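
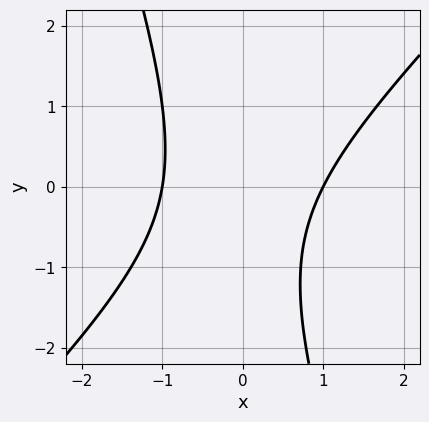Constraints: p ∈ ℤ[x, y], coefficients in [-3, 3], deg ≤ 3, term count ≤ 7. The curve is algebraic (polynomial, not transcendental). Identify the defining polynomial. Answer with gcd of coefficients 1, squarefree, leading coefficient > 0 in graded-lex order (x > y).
3*x^2 - 2*x*y - y^2 - y - 3

(a) The degree is 2 — the shape is more complex than any degree-1 curve.
(b) From the axis intercepts and sections: the curve avoids every integer y-axis point in the box; the x-axis gridline crossings are at x ∈ {-1, 1}.
(c) Putting this together gives p.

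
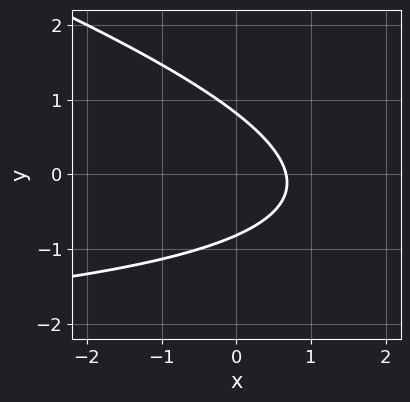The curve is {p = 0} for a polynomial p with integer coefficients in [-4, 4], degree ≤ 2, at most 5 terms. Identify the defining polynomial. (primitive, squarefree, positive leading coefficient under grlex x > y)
x*y + 3*y^2 + 3*x - 2

First, degree: a generic line meets the curve in up to 2 points, so deg p = 2.
Finally, matching integer coefficients to the picture gives p.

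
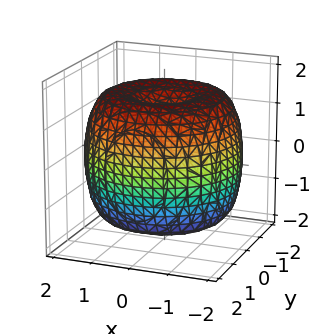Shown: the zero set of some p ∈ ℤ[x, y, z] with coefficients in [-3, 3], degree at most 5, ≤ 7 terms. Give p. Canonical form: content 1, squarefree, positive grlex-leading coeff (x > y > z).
x^4 + 2*x^2*y^2 + y^4 - 3*x^2 - 3*y^2 + 2*z^2 - 3

First, the degree is 4 — the shape is more complex than any degree-3 surface.
Next, symmetry: the surface is invariant under rotation about z: p = q(x² + y², z).
Then, from the visible intercepts: a circular section at z = -1 has radius between 1 and 2.
Finally, these observations pin down the coefficients.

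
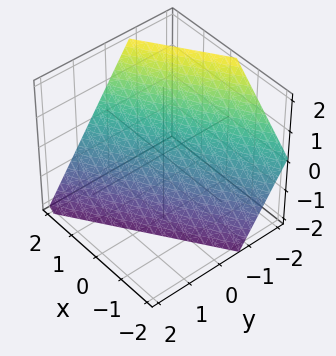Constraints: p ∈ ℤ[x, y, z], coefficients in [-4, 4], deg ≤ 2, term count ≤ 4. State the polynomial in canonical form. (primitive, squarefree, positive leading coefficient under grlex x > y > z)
2*x - 3*y - 2*z - 2

First, the degree is 1 — every cross-section is a straight line — this is a plane.
Next, from the visible intercepts: one z-axis crossing is at z = -1; it crosses the x-axis at the gridline x = 1.
Finally, matching integer coefficients to the picture gives p.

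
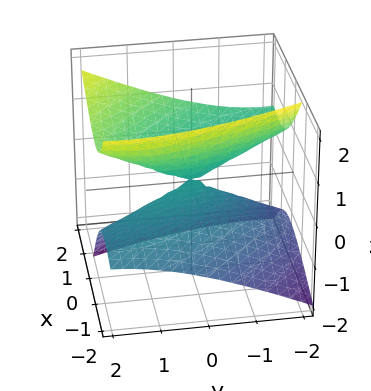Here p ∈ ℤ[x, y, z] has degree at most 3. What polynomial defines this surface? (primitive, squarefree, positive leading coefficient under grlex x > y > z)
2*x^2 + 2*x*y - 3*x*z + y^2 - 3*z^2

First, degree: no degree-1 surface has this shape, so deg p = 2.
Then, against the integer gridlines: it crosses the z-axis at the gridline z = 0; it meets the x-axis at x = 0 (among the integer gridlines).
Finally, fitting integer coefficients to these (and the overall shape) gives p.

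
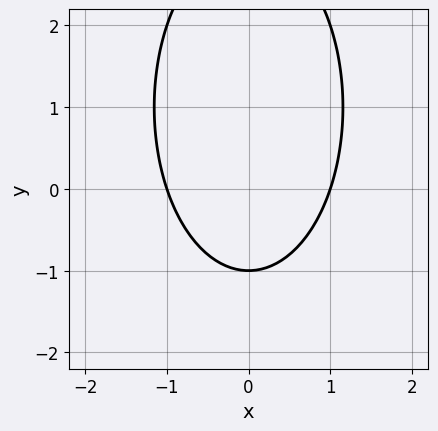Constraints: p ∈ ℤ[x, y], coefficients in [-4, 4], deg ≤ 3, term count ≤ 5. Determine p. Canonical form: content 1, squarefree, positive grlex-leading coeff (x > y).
3*x^2 + y^2 - 2*y - 3

deg p = 2. No degree-1 curve has this shape.
Symmetries: it's symmetric under x → −x, forcing even powers of x.
Reading off the gridlines: among the integer gridlines, it crosses the x-axis at x ∈ {-1, 1}; it crosses the y-axis at the gridline y = -1.
These observations pin down the coefficients.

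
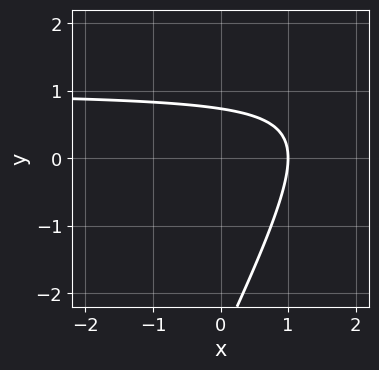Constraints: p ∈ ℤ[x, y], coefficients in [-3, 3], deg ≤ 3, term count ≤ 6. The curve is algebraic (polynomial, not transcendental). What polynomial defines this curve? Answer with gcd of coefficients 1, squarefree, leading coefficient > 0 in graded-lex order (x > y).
2*x*y - y^2 - 2*x - 2*y + 2

(a) deg p = 2. No degree-1 curve has this shape.
(b) From the axis intercepts and sections: it meets the x-axis at x = 1 (among the integer gridlines).
(c) Putting this together gives p.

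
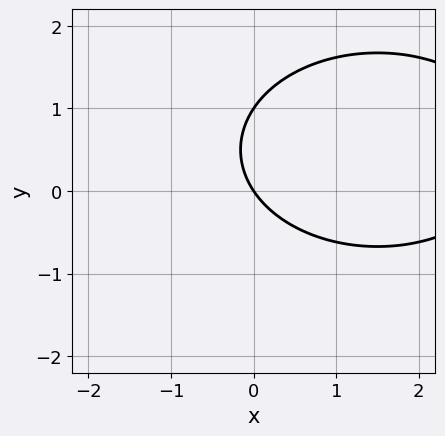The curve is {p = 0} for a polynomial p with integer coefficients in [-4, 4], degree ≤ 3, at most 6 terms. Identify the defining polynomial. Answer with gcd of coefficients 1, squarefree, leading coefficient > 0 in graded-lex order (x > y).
(a) Degree: the shape is more complex than any degree-1 curve, so deg p = 2.
(b) From the axis intercepts and sections: it crosses the x-axis at the gridline x = 0; the y-axis gridline crossings are at y ∈ {0, 1}.
(c) Solving for integer coefficients yields p as stated.

x^2 + 2*y^2 - 3*x - 2*y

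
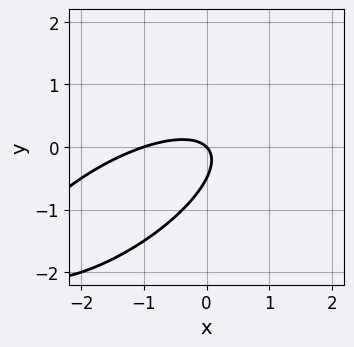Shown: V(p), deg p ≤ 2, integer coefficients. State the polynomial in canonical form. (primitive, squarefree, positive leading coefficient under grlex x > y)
deg p = 2. The shape is more complex than any degree-1 curve.
Reading off the gridlines: among the integer gridlines, it crosses the x-axis at x ∈ {-1, 0}; it crosses the y-axis at the gridline y = 0.
Solving for integer coefficients yields p as stated.

x^2 - 2*x*y + 2*y^2 + x + y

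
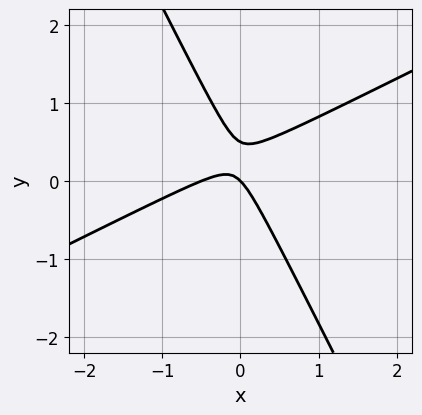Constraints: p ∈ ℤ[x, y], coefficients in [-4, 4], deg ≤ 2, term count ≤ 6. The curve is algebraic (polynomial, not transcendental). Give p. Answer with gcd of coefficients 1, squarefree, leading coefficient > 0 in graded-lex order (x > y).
1. The degree is 2 — no degree-1 curve has this shape.
2. Against the integer gridlines: it meets the x-axis at x = 0 (among the integer gridlines); it crosses the y-axis at the gridline y = 0.
3. Assembling these constraints gives the stated polynomial.

2*x^2 - 3*x*y - 2*y^2 + x + y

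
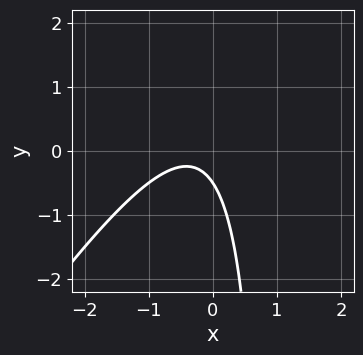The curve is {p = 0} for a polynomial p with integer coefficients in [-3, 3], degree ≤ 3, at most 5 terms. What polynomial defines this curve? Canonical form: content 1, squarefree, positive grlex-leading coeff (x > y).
1. The degree is 2 — no degree-1 curve has this shape.
2. Against the integer gridlines: the curve avoids every integer x-axis point in the box.
3. Fitting integer coefficients to these (and the overall shape) gives p.

3*x^2 - 2*x*y + 2*x + 2*y + 1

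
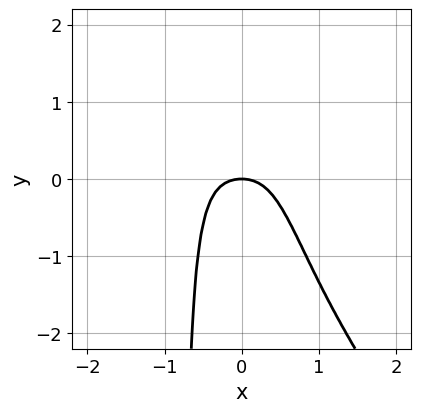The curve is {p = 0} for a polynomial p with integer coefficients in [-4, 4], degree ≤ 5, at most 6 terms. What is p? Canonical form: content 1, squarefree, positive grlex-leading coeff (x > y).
3*x^4 + 2*x^3*y + x^2 + y

(a) Degree: no degree-3 curve has this shape, so deg p = 4.
(b) Checking where it meets the axes: it crosses the y-axis at the gridline y = 0; it meets the x-axis at x = 0 (among the integer gridlines).
(c) Assembling these constraints gives the stated polynomial.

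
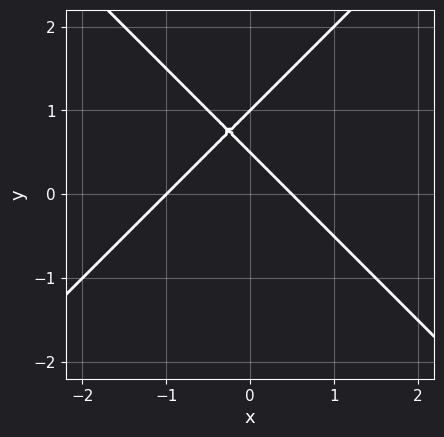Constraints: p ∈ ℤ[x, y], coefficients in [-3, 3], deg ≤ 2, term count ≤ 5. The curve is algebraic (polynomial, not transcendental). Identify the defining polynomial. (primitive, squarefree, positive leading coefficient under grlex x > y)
First, degree: no degree-1 curve has this shape, so deg p = 2.
Then, against the integer gridlines: one y-axis crossing is at y = 1; it meets the x-axis at x = -1 (among the integer gridlines).
Finally, matching integer coefficients to the picture gives p.

2*x^2 - 2*y^2 + x + 3*y - 1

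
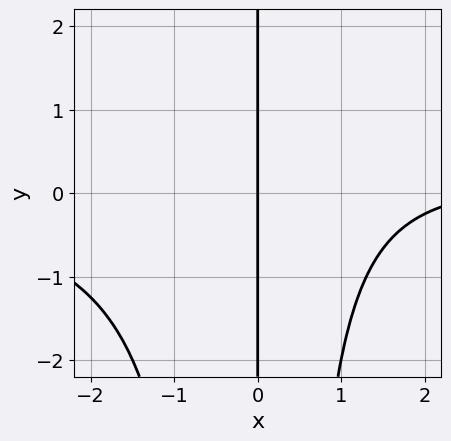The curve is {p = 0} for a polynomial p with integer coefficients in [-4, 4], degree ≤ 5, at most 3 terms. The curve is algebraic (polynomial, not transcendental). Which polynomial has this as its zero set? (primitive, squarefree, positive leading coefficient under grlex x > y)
1. deg p = 4. A generic line meets the curve in up to 4 points.
2. Checking where it meets the axes: one x-axis crossing is at x = 0; the visible y-axis segment lies entirely on the curve.
3. Together with the visible shape, these determine p as stated.

x^3*y - x^2 + 3*x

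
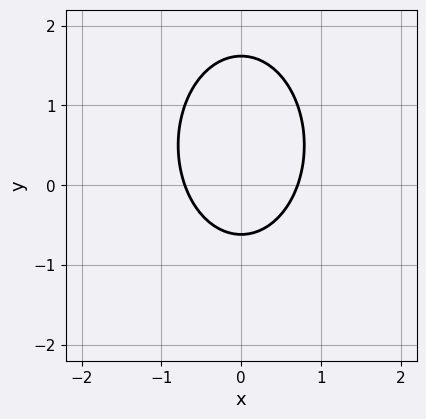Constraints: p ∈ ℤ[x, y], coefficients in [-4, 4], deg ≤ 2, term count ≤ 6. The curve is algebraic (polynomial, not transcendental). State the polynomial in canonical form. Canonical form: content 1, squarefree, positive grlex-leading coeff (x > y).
The degree is 2 — the shape is more complex than any degree-1 curve.
Symmetries: it's symmetric under x → −x, forcing even powers of x.
Solving for integer coefficients yields p as stated.

2*x^2 + y^2 - y - 1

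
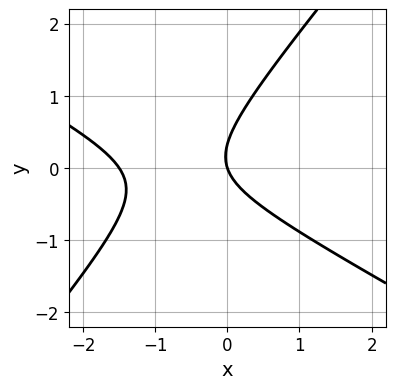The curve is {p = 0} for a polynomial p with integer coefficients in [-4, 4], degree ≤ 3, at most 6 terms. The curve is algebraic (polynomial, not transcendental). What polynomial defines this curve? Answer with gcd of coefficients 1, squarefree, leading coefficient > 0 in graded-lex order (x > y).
Degree: no degree-1 curve has this shape, so deg p = 2.
From the axis intercepts and sections: it crosses the x-axis at the gridline x = 0; it crosses the y-axis at the gridline y = 0.
Together with the visible shape, these determine p as stated.

2*x^2 + 2*x*y - 3*y^2 + 3*x + y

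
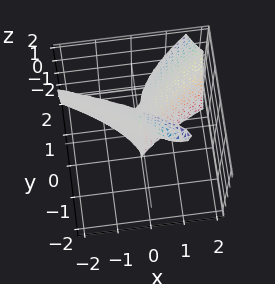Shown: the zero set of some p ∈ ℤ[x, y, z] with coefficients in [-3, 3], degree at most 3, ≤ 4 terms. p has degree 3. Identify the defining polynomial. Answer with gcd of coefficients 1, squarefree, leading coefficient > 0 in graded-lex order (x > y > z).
2*x*y*z - 3*y^3 + 3*x^2 + 2*x*y

(a) I count 2 distinct pieces. Treating them together as one polynomial.
(b) deg p = 3. The shape is more complex than any degree-2 surface.
(c) Against the integer gridlines: it crosses the y-axis at the gridline y = 0; it meets the x-axis at x = 0 (among the integer gridlines); the visible z-axis segment lies entirely on the surface.
(d) Fitting integer coefficients to these (and the overall shape) gives p.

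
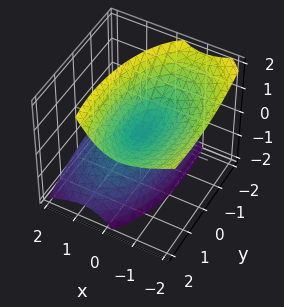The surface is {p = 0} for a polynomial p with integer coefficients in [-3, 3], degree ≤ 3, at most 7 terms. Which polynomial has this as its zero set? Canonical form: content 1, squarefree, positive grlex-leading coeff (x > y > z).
(a) The picture has 2 separate pieces. They look like related sheets of one shape, so recover p as a whole.
(b) deg p = 2. No degree-1 surface has this shape.
(c) From the axis intercepts and sections: it crosses the y-axis at the gridline y = 0; it meets the x-axis at x = 0 (among the integer gridlines).
(d) Matching integer coefficients to the picture gives p.

3*x^2 + 3*x*z + y^2 - y*z - 2*z^2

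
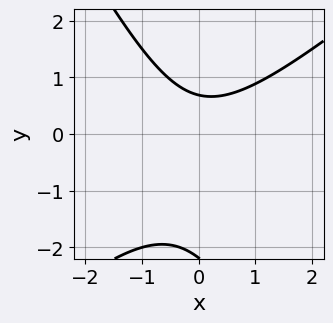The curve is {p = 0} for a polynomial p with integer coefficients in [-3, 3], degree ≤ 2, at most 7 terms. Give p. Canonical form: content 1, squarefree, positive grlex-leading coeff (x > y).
3*x^2 - 2*x*y - 2*y^2 - 3*y + 3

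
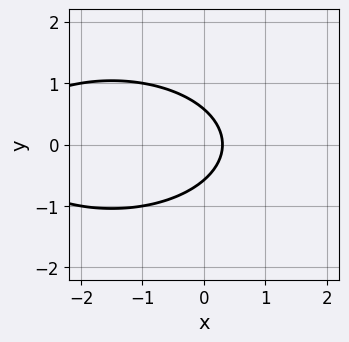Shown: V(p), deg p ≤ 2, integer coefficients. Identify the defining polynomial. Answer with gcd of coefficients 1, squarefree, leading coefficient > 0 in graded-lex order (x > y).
x^2 + 3*y^2 + 3*x - 1

(a) Degree: the shape is more complex than any degree-1 curve, so deg p = 2.
(b) Symmetries: the y ↦ −y reflection is a symmetry, so y appears only in even powers.
(c) Putting this together gives p.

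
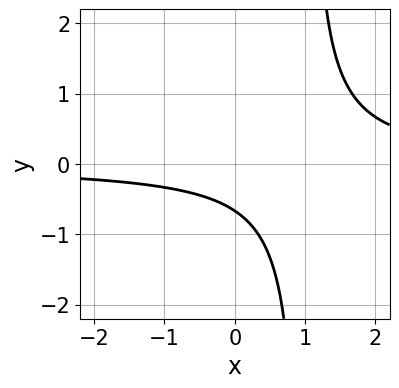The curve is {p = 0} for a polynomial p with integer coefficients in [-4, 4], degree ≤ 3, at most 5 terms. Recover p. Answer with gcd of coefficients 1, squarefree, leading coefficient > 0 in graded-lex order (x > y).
First, deg p = 2. A generic line meets the curve in up to 2 points.
Then, against the integer gridlines: it misses every integer gridline on the x-axis.
Finally, matching integer coefficients to the picture gives p.

3*x*y - 3*y - 2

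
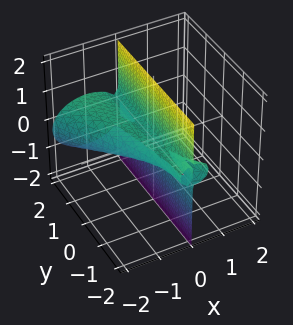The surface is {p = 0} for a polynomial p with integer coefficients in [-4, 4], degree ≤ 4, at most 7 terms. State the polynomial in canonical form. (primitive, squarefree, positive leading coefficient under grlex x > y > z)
There are 2 components. Treating them together as one polynomial.
deg p = 3. The shape is more complex than any degree-2 surface.
From the visible intercepts: it crosses the x-axis at the gridline x = -1; every point of the z-axis in the box is on the surface.
Putting this together gives p. Check: (0, -2, 0) on the y-axis lies on the surface, and p(0, -2, 0) = 0. ✓

2*x^3 + x^2*y + x*y*z + 3*x*z^2 + 2*x^2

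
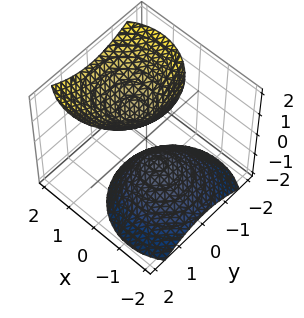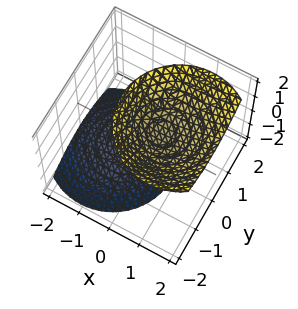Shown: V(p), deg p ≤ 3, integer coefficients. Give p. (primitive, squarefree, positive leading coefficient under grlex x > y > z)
3*x^2 - 3*x*z + 3*y^2 - 2*z^2 + 2

1. The picture has 2 separate pieces.
2. The degree is 2 — the shape is more complex than any degree-1 surface.
3. From the visible intercepts: no y-intercept at any integer in the box; no x-intercept at any integer in the box; the z-axis gridline crossings are at z ∈ {-1, 1}.
4. Fitting integer coefficients to these (and the overall shape) gives p.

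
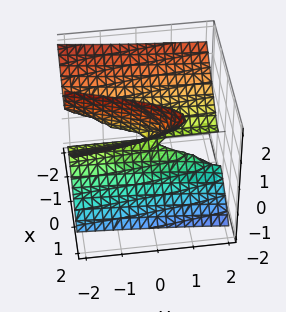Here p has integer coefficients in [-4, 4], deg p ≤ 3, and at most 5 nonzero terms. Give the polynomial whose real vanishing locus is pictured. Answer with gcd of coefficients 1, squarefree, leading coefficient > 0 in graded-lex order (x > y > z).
Degree: a generic line meets the surface in up to 3 points, so deg p = 3.
Checking where it meets the axes: the visible y-axis segment lies entirely on the surface; one x-axis crossing is at x = 0.
Matching integer coefficients to the picture gives p.

2*x^3 - 3*x*z^2 + y*z^2 + z^3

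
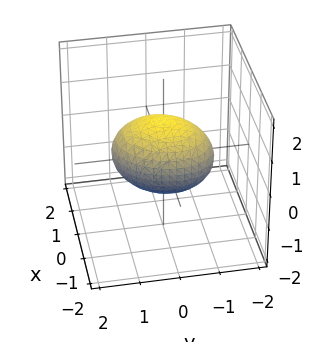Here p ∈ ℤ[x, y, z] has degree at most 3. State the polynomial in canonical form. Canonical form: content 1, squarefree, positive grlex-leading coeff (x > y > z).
3*x^2 - x*y + 2*y^2 + 3*z^2 - 3

(a) Degree: the shape is more complex than any degree-1 surface, so deg p = 2.
(b) Checking where it meets the axes: among the integer gridlines, it crosses the x-axis at x ∈ {-1, 1}; the z-axis gridline crossings are at z ∈ {-1, 1}.
(c) Fitting integer coefficients to these (and the overall shape) gives p.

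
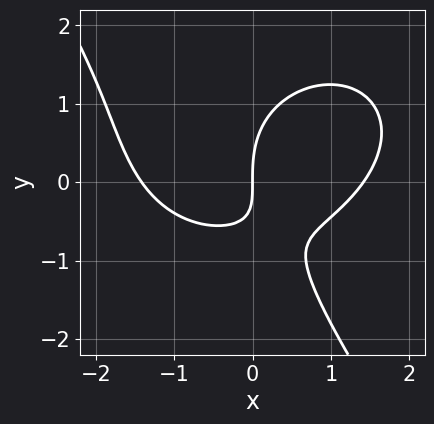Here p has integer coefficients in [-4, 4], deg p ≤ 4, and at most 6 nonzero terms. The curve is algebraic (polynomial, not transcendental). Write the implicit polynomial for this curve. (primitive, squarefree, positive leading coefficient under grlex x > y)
x^3 + x*y^2 + y^3 - 2*x*y - 2*x

(a) deg p = 3. A generic line meets the curve in up to 3 points.
(b) Observable constraints: it crosses the y-axis at the gridline y = 0; it crosses the x-axis at the gridline x = 0.
(c) Together with the visible shape, these determine p as stated.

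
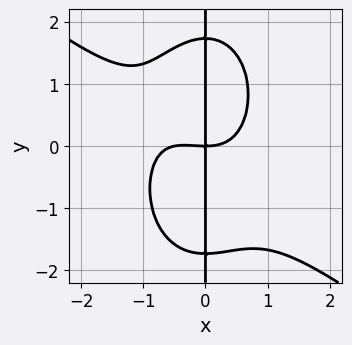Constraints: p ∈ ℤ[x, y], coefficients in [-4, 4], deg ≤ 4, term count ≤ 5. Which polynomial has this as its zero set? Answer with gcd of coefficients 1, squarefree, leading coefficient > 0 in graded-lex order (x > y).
First, deg p = 4. No degree-3 curve has this shape.
Next, from the visible intercepts: one x-axis crossing is at x = 0; the visible y-axis segment lies entirely on the curve.
Finally, solving for integer coefficients yields p as stated.

2*x^4 + 2*x^3*y + x*y^3 + x^3 - 3*x*y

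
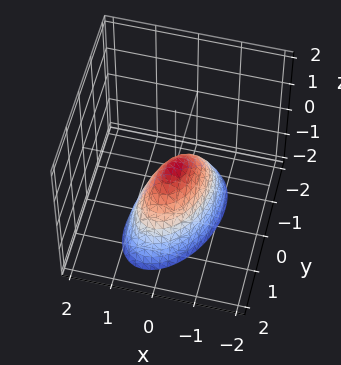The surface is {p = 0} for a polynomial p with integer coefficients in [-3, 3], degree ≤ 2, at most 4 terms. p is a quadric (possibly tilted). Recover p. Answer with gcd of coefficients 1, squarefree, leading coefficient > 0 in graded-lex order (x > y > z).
Degree: no degree-1 surface has this shape, so deg p = 2.
Checking where it meets the axes: it crosses the y-axis at the gridline y = 0; it meets the z-axis at z = 0 (among the integer gridlines).
Solving for integer coefficients yields p as stated.

2*x^2 - x*y + y^2 + z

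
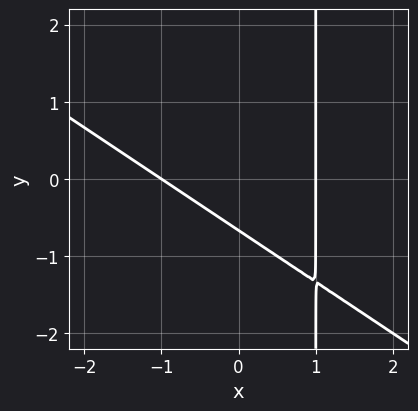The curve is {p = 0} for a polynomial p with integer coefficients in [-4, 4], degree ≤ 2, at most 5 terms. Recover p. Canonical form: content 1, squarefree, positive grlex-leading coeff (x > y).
2*x^2 + 3*x*y - 3*y - 2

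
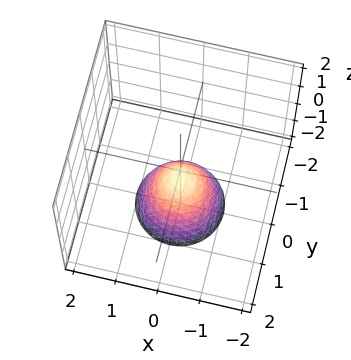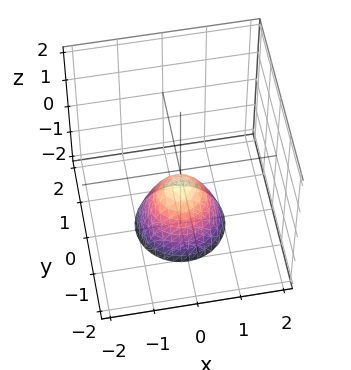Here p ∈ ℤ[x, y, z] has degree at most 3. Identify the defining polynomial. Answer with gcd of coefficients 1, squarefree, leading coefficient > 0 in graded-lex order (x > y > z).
1. Degree: no degree-1 surface has this shape, so deg p = 2.
2. Symmetries: rotational symmetry about the z-axis ⇒ p depends on x, y only through x² + y².
3. Reading off the gridlines: the surface avoids every integer y-axis point in the box; it misses every integer gridline on the x-axis.
4. These observations pin down the coefficients.

3*x^2 + 3*y^2 + 2*z + 1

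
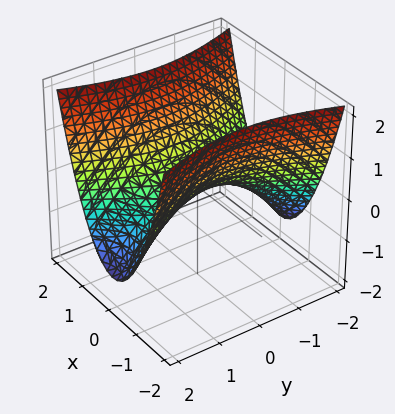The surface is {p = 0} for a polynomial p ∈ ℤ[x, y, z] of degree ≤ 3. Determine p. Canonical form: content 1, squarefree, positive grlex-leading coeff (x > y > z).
3*x^2 - y^2 - 3*z

Degree: a saddle surface; a quadric, so deg p = 2.
Symmetries: the x ↦ −x reflection is a symmetry, so x appears only in even powers; mirror symmetry y ↦ −y ⇒ only even powers of y.
Checking where it meets the axes: it crosses the x-axis at the gridline x = 0; it meets the y-axis at y = 0 (among the integer gridlines).
The integer polynomial consistent with all of this is the stated p.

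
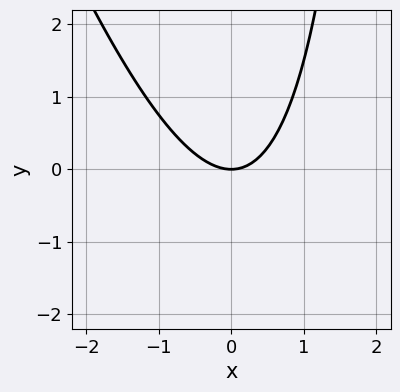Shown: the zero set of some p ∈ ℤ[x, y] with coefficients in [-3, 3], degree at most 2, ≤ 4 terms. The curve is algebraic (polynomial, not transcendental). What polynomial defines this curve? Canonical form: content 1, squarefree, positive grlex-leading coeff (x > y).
3*x^2 + x*y - 3*y

(a) The degree is 2 — a generic line meets the curve in up to 2 points.
(b) Checking where it meets the axes: it crosses the y-axis at the gridline y = 0; it meets the x-axis at x = 0 (among the integer gridlines).
(c) Matching integer coefficients to the picture gives p.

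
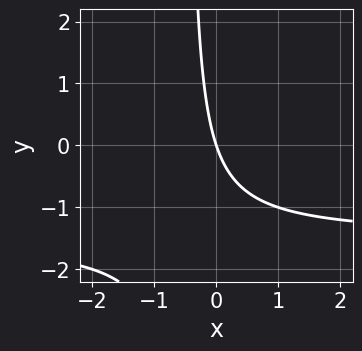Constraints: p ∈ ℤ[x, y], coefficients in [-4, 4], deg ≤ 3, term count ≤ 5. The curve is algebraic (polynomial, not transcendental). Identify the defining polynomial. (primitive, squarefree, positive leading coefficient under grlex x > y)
2*x*y + 3*x + y

(a) The degree is 2 — no degree-1 curve has this shape.
(b) Observable constraints: it crosses the y-axis at the gridline y = 0; one x-axis crossing is at x = 0.
(c) Matching integer coefficients to the picture gives p.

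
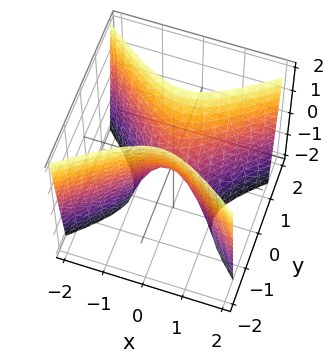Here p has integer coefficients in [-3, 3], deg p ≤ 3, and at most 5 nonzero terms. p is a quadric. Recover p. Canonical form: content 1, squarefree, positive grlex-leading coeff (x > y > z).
2*x^2 - 3*y^2 + z

Degree: a hyperbolic paraboloid; a quadric, so deg p = 2.
Symmetries: mirror symmetry x ↦ −x ⇒ only even powers of x; the y ↦ −y reflection is a symmetry, so y appears only in even powers.
Reading off the gridlines: it crosses the x-axis at the gridline x = 0; it meets the z-axis at z = 0 (among the integer gridlines).
Together with the visible shape, these determine p as stated.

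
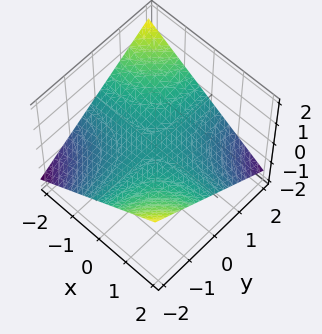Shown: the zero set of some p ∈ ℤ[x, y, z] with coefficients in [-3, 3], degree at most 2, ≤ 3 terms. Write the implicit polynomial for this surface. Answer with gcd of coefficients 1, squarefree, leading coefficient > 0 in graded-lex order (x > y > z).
deg p = 2. A saddle surface; a quadric.
Against the integer gridlines: one z-axis crossing is at z = 0; every point of the y-axis in the box is on the surface.
Matching integer coefficients to the picture gives p. Check: (1, 0, 0) on the x-axis lies on the surface, and p(1, 0, 0) = 0. ✓

x*y + 3*z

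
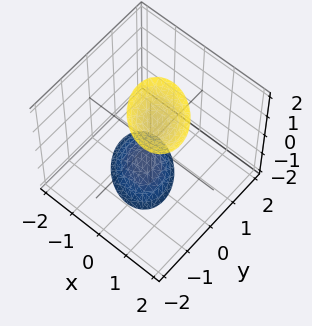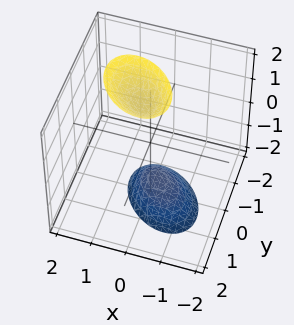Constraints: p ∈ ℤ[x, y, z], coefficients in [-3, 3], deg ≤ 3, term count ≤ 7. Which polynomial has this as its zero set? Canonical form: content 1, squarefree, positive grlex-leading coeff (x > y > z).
3*x^2 + 2*x*y - x*z + 3*y^2 - z^2 + 2

I count 2 distinct pieces. Treating them together as one polynomial.
Degree: no degree-1 surface has this shape, so deg p = 2.
From the axis intercepts and sections: it misses every integer gridline on the x-axis; the surface avoids every integer y-axis point in the box.
Solving for integer coefficients yields p as stated.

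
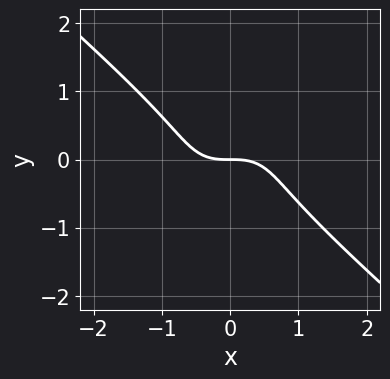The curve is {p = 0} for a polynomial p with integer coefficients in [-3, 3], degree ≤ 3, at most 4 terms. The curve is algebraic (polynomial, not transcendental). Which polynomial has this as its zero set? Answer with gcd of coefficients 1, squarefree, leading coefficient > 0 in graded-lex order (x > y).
2*x^3 + 3*y^3 + 2*y

1. Degree: no degree-2 curve has this shape, so deg p = 3.
2. Reading off the gridlines: it crosses the x-axis at the gridline x = 0; one y-axis crossing is at y = 0.
3. Solving for integer coefficients yields p as stated.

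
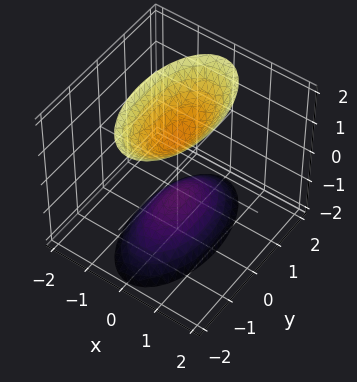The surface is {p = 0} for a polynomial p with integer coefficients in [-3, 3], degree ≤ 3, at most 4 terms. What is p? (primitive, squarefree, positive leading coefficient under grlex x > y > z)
3*x^2 + y^2 - z^2 + 1

(a) I count 2 distinct pieces. Treating them together as one polynomial.
(b) deg p = 2. Two sheets facing apart; a quadric.
(c) Symmetries: mirror symmetry y ↦ −y ⇒ only even powers of y; it's symmetric under z → −z, forcing even powers of z; mirror symmetry x ↦ −x ⇒ only even powers of x.
(d) Reading off the gridlines: it misses every integer gridline on the x-axis; the surface avoids every integer y-axis point in the box; among the integer gridlines, it crosses the z-axis at z ∈ {-1, 1}.
(e) Fitting integer coefficients to these (and the overall shape) gives p.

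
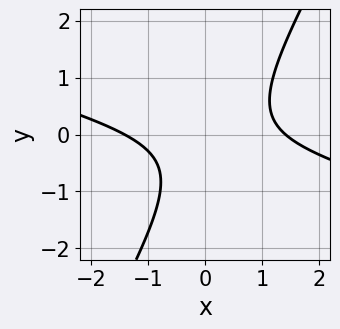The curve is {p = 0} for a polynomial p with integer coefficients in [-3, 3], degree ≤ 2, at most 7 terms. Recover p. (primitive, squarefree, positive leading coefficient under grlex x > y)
(a) The degree is 2 — a generic line meets the curve in up to 2 points.
(b) Against the integer gridlines: no y-intercept at any integer in the box.
(c) The integer polynomial consistent with all of this is the stated p.

x^2 + 3*x*y - 2*y^2 - y - 2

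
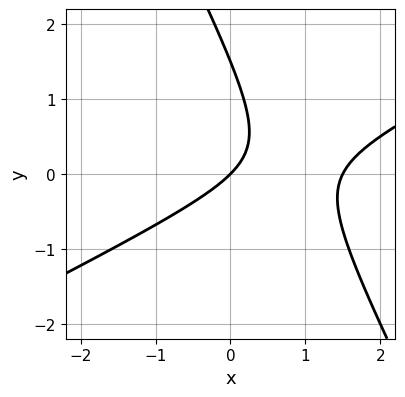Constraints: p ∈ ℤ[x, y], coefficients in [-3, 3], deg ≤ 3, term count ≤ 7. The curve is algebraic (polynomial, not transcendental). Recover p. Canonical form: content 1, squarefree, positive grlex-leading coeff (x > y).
First, the degree is 2 — the shape is more complex than any degree-1 curve.
Then, observable constraints: it meets the x-axis at x = 0 (among the integer gridlines); it meets the y-axis at y = 0 (among the integer gridlines).
Finally, these observations pin down the coefficients.

2*x^2 - 3*x*y - 2*y^2 - 3*x + 3*y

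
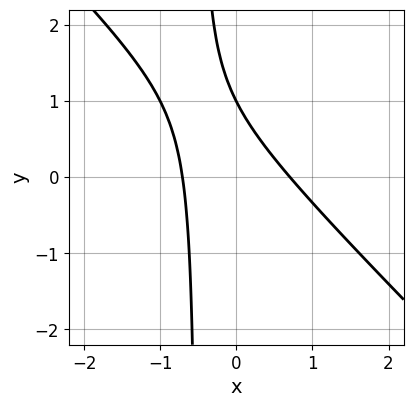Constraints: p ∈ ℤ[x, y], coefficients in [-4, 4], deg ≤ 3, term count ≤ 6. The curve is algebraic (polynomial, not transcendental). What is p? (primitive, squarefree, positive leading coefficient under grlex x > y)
2*x^2 + 2*x*y + y - 1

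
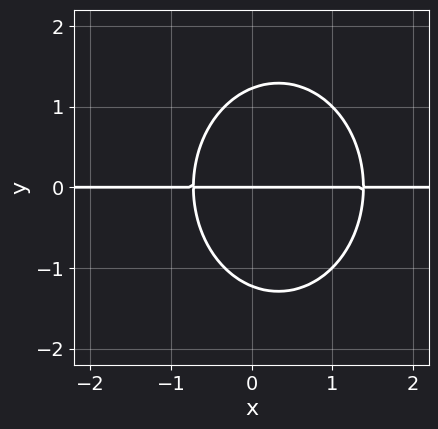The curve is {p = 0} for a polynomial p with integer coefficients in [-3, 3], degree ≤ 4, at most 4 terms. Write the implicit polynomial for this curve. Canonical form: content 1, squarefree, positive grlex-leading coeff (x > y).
3*x^2*y + 2*y^3 - 2*x*y - 3*y

First, the degree is 3 — a generic line meets the curve in up to 3 points.
Next, from the visible intercepts: it meets the y-axis at y = 0 (among the integer gridlines); every point of the x-axis in the box is on the curve.
Finally, the integer polynomial consistent with all of this is the stated p.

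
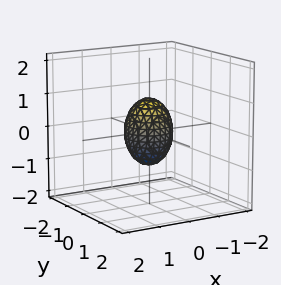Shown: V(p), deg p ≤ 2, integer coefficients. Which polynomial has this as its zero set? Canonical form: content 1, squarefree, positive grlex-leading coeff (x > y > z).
2*x^2 + 2*y^2 + z^2 - 1

1. Degree: bounded and convex; a quadric, so deg p = 2.
2. Symmetries: mirror symmetry z ↦ −z ⇒ only even powers of z; the surface is invariant under rotation about z: p = q(x² + y², z).
3. Observable constraints: a circular section at z = 0 has radius between 0 and 1; among the integer gridlines, it crosses the z-axis at z ∈ {-1, 1}.
4. Fitting integer coefficients to these (and the overall shape) gives p.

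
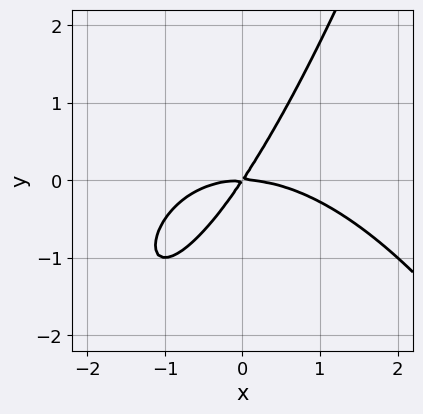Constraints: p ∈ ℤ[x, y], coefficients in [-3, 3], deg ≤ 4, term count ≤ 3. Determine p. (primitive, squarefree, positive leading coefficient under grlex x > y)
x^3 + 3*x*y - 2*y^2

(a) deg p = 3. No degree-2 curve has this shape.
(b) From the axis intercepts and sections: it crosses the x-axis at the gridline x = 0; it crosses the y-axis at the gridline y = 0.
(c) Solving for integer coefficients yields p as stated.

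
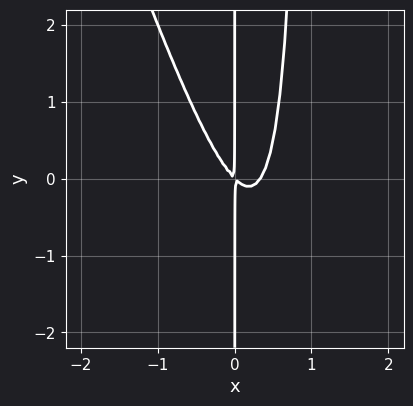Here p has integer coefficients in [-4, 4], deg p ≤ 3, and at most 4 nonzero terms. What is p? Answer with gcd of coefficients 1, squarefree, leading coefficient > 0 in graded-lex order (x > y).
3*x^3 + x^2*y - x^2 - x*y

Degree: no degree-2 curve has this shape, so deg p = 3.
From the visible intercepts: the visible y-axis segment lies entirely on the curve.
Assembling these constraints gives the stated polynomial.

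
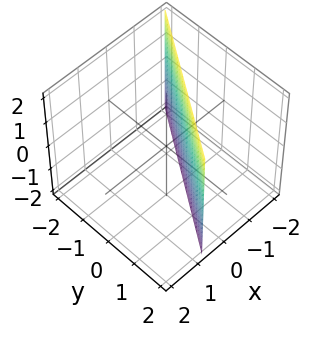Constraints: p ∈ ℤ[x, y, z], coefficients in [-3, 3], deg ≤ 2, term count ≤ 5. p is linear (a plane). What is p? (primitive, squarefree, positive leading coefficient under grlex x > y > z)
3*x - 2*y + 2

(a) The degree is 1 — every cross-section is a straight line — this is a plane.
(b) Reading off the gridlines: it crosses the y-axis at the gridline y = 1; it misses every integer gridline on the z-axis.
(c) Together with the visible shape, these determine p as stated.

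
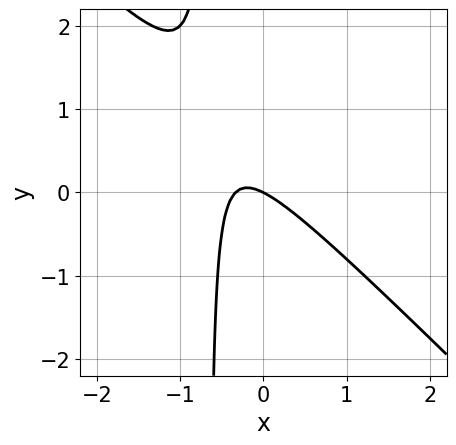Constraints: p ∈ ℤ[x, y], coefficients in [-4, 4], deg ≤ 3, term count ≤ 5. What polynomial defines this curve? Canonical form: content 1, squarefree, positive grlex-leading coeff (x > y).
3*x^2 + 3*x*y + x + 2*y

First, degree: no degree-1 curve has this shape, so deg p = 2.
Then, from the axis intercepts and sections: one x-axis crossing is at x = 0; it meets the y-axis at y = 0 (among the integer gridlines).
Finally, together with the visible shape, these determine p as stated.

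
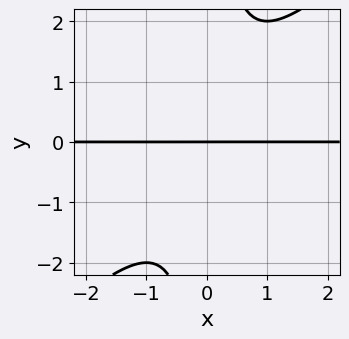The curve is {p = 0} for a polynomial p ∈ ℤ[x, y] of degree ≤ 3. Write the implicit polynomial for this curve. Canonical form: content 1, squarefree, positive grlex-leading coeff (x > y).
x^2*y - x*y^2 + y

First, degree: no degree-2 curve has this shape, so deg p = 3.
Then, from the axis intercepts and sections: one y-axis crossing is at y = 0; the visible x-axis segment lies entirely on the curve.
Finally, putting this together gives p.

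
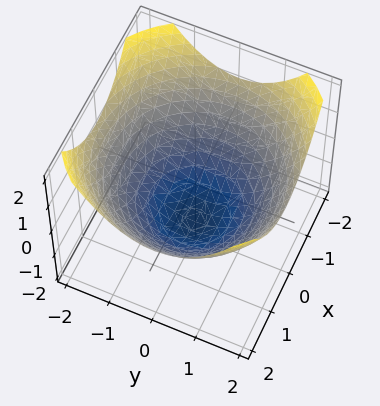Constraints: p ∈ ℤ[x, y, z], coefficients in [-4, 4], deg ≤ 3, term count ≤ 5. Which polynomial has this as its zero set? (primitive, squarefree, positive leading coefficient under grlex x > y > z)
x^2 + y^2 - 2*z - 3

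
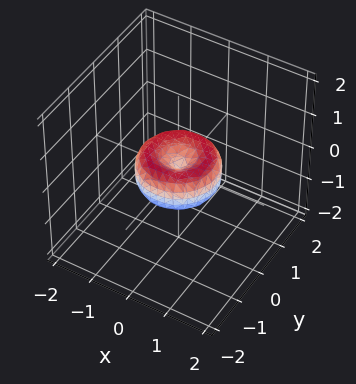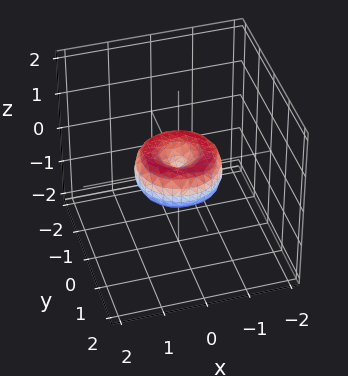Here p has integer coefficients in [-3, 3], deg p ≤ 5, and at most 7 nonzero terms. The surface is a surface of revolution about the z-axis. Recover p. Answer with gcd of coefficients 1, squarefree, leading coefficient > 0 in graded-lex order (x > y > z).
(a) The degree is 4 — no degree-3 surface has this shape.
(b) Symmetries: the z-axis is an axis of rotation, so x and y enter only as x² + y².
(c) Checking where it meets the axes: among the integer gridlines, it crosses the x-axis at x ∈ {-1, 0, 1}; the y-axis gridline crossings are at y ∈ {-1, 0, 1}; it crosses the z-axis at the gridline z = 0; a circular section at z = 0 has radius exactly 1.
(d) Matching integer coefficients to the picture gives p.

x^4 + 2*x^2*y^2 + y^4 - x^2 - y^2 + z^2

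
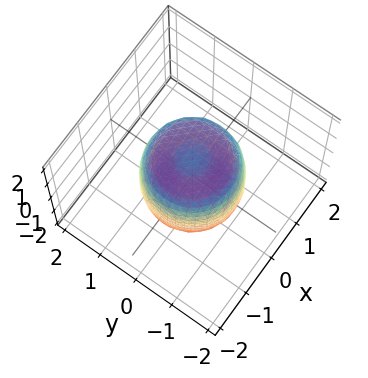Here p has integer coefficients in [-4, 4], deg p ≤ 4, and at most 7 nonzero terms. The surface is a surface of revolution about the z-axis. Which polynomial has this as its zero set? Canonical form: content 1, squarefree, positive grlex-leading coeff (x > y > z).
2*x^4 + 4*x^2*y^2 + 2*y^4 - 2*x^2 - 2*y^2 + z^2 - 1

(a) Degree: no degree-3 surface has this shape, so deg p = 4.
(b) Symmetry: the z-axis is an axis of rotation, so x and y enter only as x² + y².
(c) From the axis intercepts and sections: a circular section at z = -1 has radius exactly 1; among the integer gridlines, it crosses the z-axis at z ∈ {-1, 1}.
(d) Putting this together gives p.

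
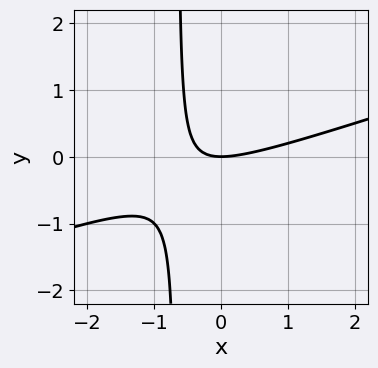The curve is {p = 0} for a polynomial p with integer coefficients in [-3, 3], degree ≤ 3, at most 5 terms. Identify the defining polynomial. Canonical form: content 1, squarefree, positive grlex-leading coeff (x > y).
First, deg p = 2. No degree-1 curve has this shape.
Next, from the visible intercepts: it meets the y-axis at y = 0 (among the integer gridlines); it meets the x-axis at x = 0 (among the integer gridlines).
Finally, assembling these constraints gives the stated polynomial.

x^2 - 3*x*y - 2*y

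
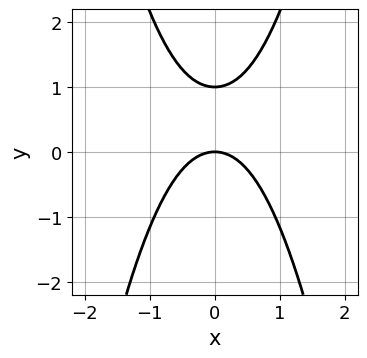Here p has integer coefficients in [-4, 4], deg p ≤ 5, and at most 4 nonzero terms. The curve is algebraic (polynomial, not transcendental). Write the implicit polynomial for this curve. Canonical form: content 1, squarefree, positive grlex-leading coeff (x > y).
3*x^4 + 2*x^2 - 2*y^2 + 2*y

(a) The degree is 4 — no degree-3 curve has this shape.
(b) Symmetries: mirror symmetry x ↦ −x ⇒ only even powers of x.
(c) Observable constraints: it meets the x-axis at x = 0 (among the integer gridlines); the y-axis gridline crossings are at y ∈ {0, 1}.
(d) Together with the visible shape, these determine p as stated.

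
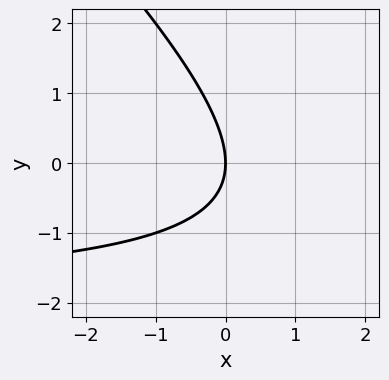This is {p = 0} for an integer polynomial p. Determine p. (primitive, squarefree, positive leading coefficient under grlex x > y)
First, deg p = 2. A generic line meets the curve in up to 2 points.
Next, from the axis intercepts and sections: one x-axis crossing is at x = 0; it meets the y-axis at y = 0 (among the integer gridlines).
Finally, solving for integer coefficients yields p as stated.

x*y + y^2 + 2*x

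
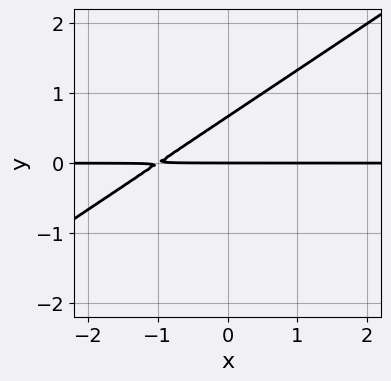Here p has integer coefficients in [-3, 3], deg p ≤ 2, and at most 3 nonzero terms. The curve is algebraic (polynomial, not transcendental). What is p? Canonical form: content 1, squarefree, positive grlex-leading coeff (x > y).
2*x*y - 3*y^2 + 2*y

1. The degree is 2 — no degree-1 curve has this shape.
2. From the axis intercepts and sections: it meets the y-axis at y = 0 (among the integer gridlines); the visible x-axis segment lies entirely on the curve.
3. Matching integer coefficients to the picture gives p.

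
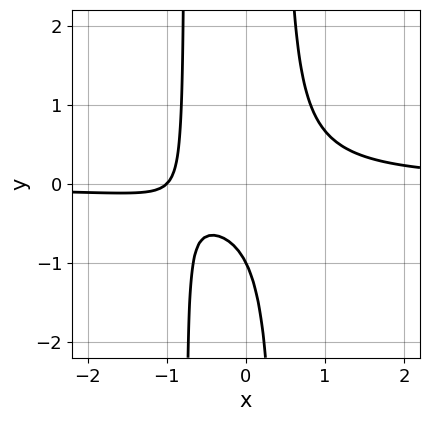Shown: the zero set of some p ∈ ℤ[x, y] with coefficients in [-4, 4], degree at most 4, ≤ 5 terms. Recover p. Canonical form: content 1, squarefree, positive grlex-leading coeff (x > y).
3*x^2*y + x*y - x - y - 1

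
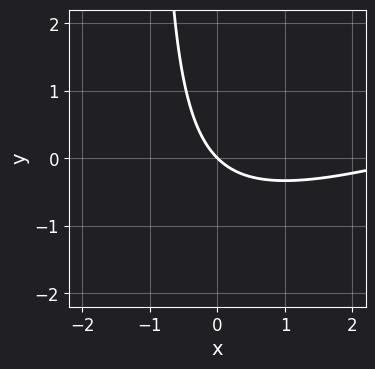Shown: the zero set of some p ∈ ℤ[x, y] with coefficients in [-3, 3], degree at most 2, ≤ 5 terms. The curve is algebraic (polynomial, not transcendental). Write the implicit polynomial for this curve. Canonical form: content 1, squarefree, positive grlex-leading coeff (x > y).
x^2 - 3*x*y - 3*x - 3*y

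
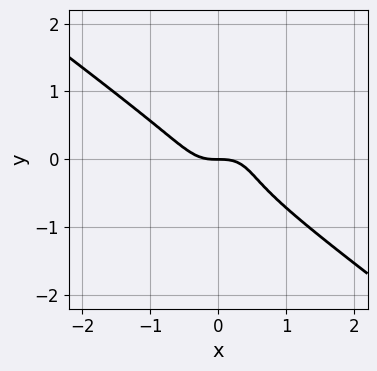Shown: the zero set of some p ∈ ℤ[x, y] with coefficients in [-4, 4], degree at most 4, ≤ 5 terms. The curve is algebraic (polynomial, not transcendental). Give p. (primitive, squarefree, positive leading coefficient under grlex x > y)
2*x^3 + x^2*y + 3*y^3 + y^2 + y

1. Degree: no degree-2 curve has this shape, so deg p = 3.
2. From the axis intercepts and sections: it meets the x-axis at x = 0 (among the integer gridlines); it meets the y-axis at y = 0 (among the integer gridlines).
3. Putting this together gives p.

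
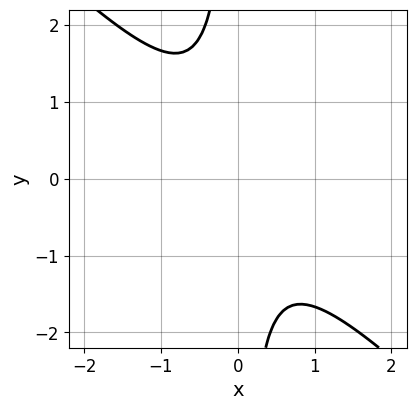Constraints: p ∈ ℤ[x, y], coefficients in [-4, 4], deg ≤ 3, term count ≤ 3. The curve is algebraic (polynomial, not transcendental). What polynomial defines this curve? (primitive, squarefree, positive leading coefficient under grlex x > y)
3*x^2 + 3*x*y + 2

(a) deg p = 2.
(b) Observable constraints: it misses every integer gridline on the y-axis; no x-intercept at any integer in the box.
(c) These observations pin down the coefficients.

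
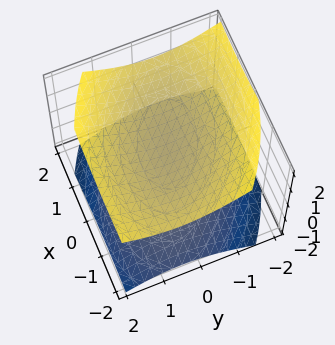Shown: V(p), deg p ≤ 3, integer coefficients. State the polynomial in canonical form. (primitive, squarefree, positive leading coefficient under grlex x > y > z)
x^2 + x*y + 2*y^2 - 3*z^2 + 2

I count 2 distinct pieces.
Degree: the shape is more complex than any degree-1 surface, so deg p = 2.
Observable constraints: it misses every integer gridline on the x-axis; the surface avoids every integer y-axis point in the box.
Matching integer coefficients to the picture gives p.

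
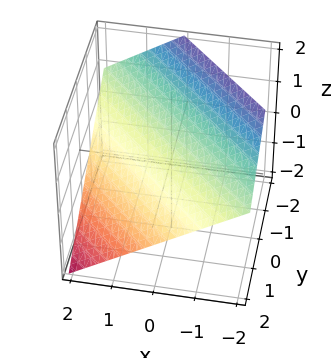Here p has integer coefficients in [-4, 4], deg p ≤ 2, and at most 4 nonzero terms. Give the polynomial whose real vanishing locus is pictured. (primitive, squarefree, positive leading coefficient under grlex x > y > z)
The degree is 1 — every cross-section is a straight line — this is a plane.
Observable constraints: it meets the x-axis at x = 1 (among the integer gridlines); it crosses the y-axis at the gridline y = 1.
Matching integer coefficients to the picture gives p.

2*x + 2*y + 3*z - 2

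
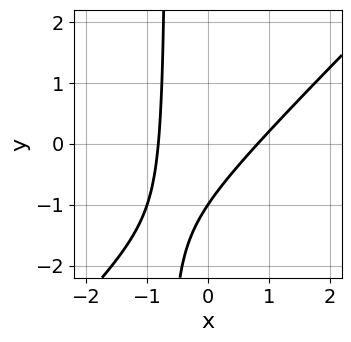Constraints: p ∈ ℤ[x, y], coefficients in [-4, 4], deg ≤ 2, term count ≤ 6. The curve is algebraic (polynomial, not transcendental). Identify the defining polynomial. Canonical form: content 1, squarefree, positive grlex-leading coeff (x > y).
1. Degree: no degree-1 curve has this shape, so deg p = 2.
2. Against the integer gridlines: it crosses the y-axis at the gridline y = -1.
3. Assembling these constraints gives the stated polynomial.

3*x^2 - 3*x*y - 2*y - 2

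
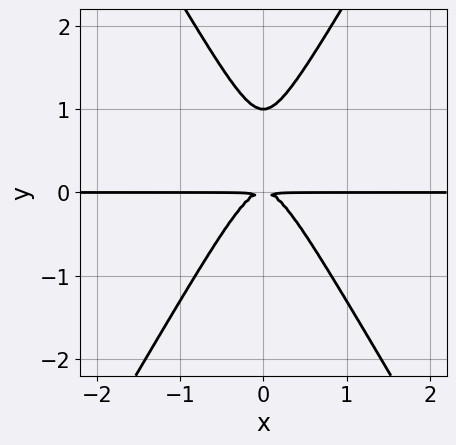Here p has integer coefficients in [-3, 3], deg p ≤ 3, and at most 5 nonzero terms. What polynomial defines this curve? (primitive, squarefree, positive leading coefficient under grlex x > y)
First, degree: a generic line meets the curve in up to 3 points, so deg p = 3.
Then, symmetries: mirror symmetry x ↦ −x ⇒ only even powers of x.
Next, observable constraints: the visible x-axis segment lies entirely on the curve; it crosses the y-axis at the gridline y = 1.
Finally, assembling these constraints gives the stated polynomial.

3*x^2*y - y^3 + y^2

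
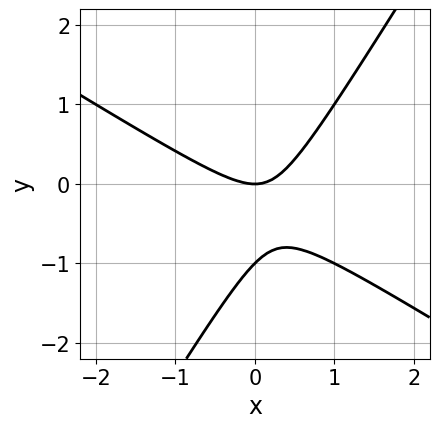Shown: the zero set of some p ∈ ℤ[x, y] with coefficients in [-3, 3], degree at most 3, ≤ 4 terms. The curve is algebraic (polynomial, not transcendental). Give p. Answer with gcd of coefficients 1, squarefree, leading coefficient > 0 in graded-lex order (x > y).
Degree: the shape is more complex than any degree-1 curve, so deg p = 2.
Reading off the gridlines: it crosses the x-axis at the gridline x = 0; the y-axis gridline crossings are at y ∈ {-1, 0}.
Putting this together gives p.

x^2 + x*y - y^2 - y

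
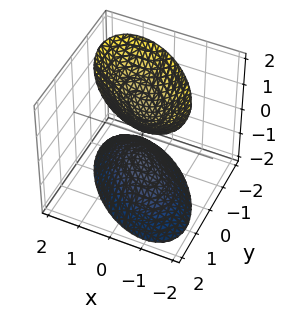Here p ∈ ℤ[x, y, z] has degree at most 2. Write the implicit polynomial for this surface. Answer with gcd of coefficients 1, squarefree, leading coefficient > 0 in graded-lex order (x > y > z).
3*x^2 + 3*x*y + 3*y^2 - 2*z^2 + 2

1. There are 2 components. Treating them together as one polynomial.
2. The degree is 2 — a generic line meets the surface in up to 2 points.
3. Checking where it meets the axes: it misses every integer gridline on the y-axis; the z-axis gridline crossings are at z ∈ {-1, 1}; the surface avoids every integer x-axis point in the box.
4. The integer polynomial consistent with all of this is the stated p.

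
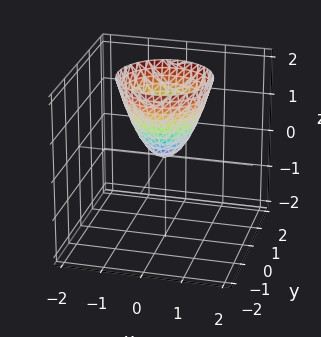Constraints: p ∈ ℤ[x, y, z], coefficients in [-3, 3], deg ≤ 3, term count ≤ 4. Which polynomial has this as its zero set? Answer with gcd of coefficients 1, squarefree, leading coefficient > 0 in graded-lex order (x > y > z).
(a) The degree is 2 — a single bowl opening along one axis; a quadric.
(b) Symmetries: rotational symmetry about the z-axis ⇒ p depends on x, y only through x² + y².
(c) Reading off the gridlines: a circular section at z = 1 has radius between 0 and 1; one z-axis crossing is at z = 0; one y-axis crossing is at y = 0; it meets the x-axis at x = 0 (among the integer gridlines).
(d) Solving for integer coefficients yields p as stated.

3*x^2 + 3*y^2 - 2*z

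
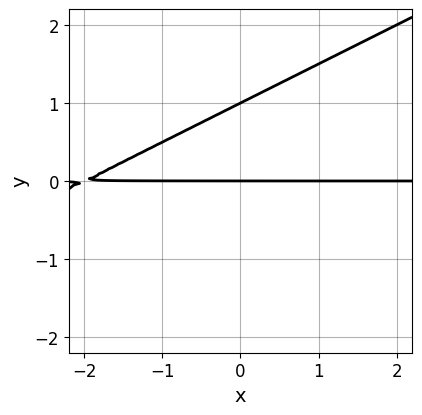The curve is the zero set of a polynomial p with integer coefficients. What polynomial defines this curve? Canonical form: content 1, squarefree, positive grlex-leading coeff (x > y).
First, degree: the shape is more complex than any degree-1 curve, so deg p = 2.
Next, from the axis intercepts and sections: the visible x-axis segment lies entirely on the curve; the y-axis gridline crossings are at y ∈ {0, 1}.
Finally, fitting integer coefficients to these (and the overall shape) gives p.

x*y - 2*y^2 + 2*y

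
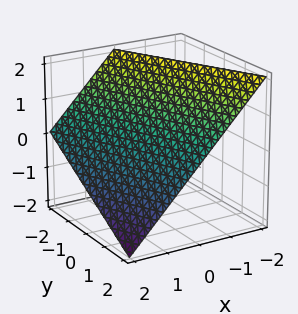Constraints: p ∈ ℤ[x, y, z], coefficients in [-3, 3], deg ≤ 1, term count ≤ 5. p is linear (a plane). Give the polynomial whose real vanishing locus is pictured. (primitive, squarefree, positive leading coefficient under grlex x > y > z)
2*x + y + 2*z - 2

First, deg p = 1.
Then, observable constraints: it meets the y-axis at y = 2 (among the integer gridlines); one x-axis crossing is at x = 1; it meets the z-axis at z = 1 (among the integer gridlines).
Finally, together with the visible shape, these determine p as stated.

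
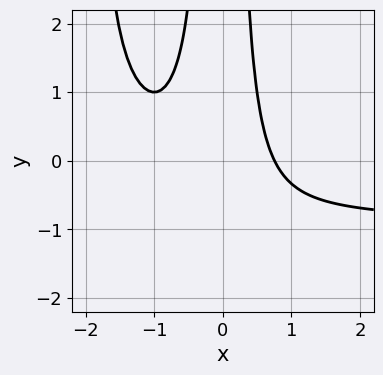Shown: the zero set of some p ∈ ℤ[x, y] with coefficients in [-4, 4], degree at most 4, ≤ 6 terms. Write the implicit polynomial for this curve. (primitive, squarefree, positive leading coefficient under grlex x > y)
(a) Degree: the shape is more complex than any degree-3 curve, so deg p = 4.
(b) Checking where it meets the axes: no y-intercept at any integer in the box.
(c) Together with the visible shape, these determine p as stated.

x^3*y + x^3 + 2*x^2*y + x^2 - 1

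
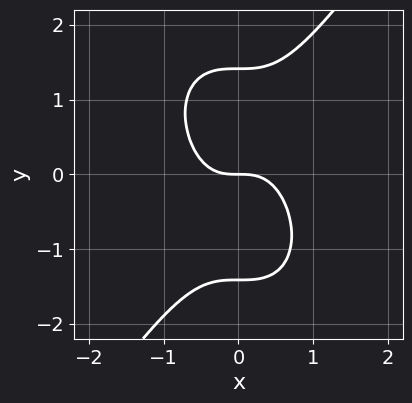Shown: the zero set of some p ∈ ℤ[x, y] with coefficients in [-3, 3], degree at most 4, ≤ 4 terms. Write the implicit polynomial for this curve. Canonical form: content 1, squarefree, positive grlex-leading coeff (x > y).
3*x^3 - y^3 + 2*y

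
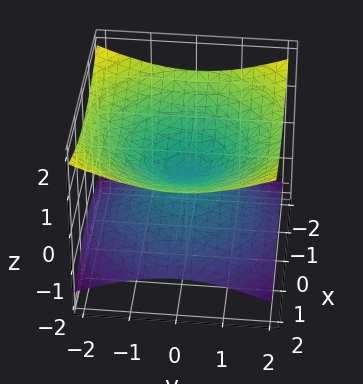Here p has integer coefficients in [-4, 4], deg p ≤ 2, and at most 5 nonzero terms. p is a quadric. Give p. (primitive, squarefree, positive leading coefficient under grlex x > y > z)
(a) The degree is 2 — two nappes meeting at a single point; a quadric.
(b) Symmetries: mirror symmetry z ↦ −z ⇒ only even powers of z; every cross-section ⟂ z is a circle, so x, y appear only via x² + y².
(c) From the visible intercepts: one z-axis crossing is at z = 0; it meets the y-axis at y = 0 (among the integer gridlines); one x-axis crossing is at x = 0.
(d) Solving for integer coefficients yields p as stated.

x^2 + y^2 - 3*z^2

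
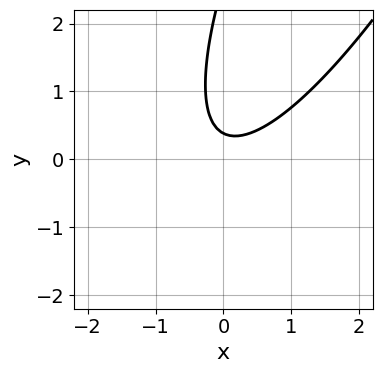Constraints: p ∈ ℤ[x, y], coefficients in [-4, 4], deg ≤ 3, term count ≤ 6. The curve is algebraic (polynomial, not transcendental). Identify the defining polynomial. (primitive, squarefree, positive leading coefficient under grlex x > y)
3*x^2 - 3*x*y + y^2 - 3*y + 1

(a) deg p = 2. No degree-1 curve has this shape.
(b) From the axis intercepts and sections: no x-intercept at any integer in the box.
(c) The integer polynomial consistent with all of this is the stated p.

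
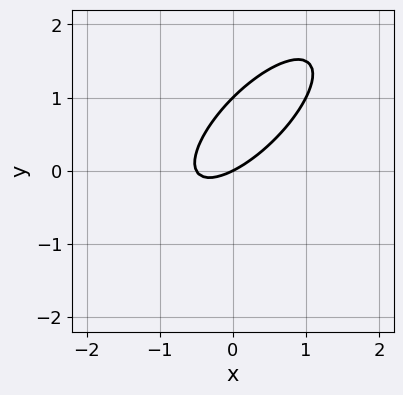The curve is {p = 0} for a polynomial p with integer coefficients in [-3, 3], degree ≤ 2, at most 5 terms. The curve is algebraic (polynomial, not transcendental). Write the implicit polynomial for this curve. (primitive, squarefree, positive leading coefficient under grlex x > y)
1. deg p = 2. A generic line meets the curve in up to 2 points.
2. Reading off the gridlines: it crosses the x-axis at the gridline x = 0; the y-axis gridline crossings are at y ∈ {0, 1}.
3. Assembling these constraints gives the stated polynomial.

2*x^2 - 3*x*y + 2*y^2 + x - 2*y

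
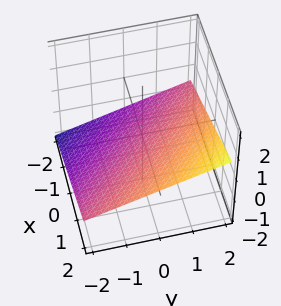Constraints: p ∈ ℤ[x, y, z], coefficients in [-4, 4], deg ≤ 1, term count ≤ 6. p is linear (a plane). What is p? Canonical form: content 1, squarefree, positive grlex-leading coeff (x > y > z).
1. deg p = 1. Every cross-section is a straight line — this is a plane.
2. From the axis intercepts and sections: it crosses the y-axis at the gridline y = 2; it crosses the x-axis at the gridline x = 2.
3. Fitting integer coefficients to these (and the overall shape) gives p.

x + y - 3*z - 2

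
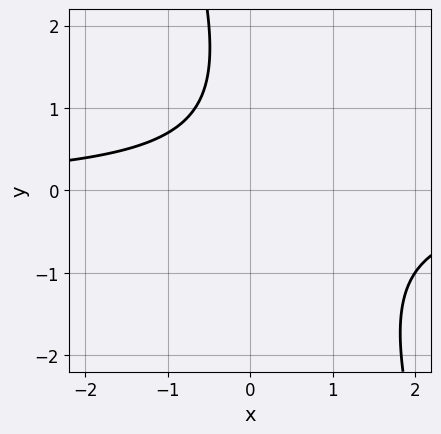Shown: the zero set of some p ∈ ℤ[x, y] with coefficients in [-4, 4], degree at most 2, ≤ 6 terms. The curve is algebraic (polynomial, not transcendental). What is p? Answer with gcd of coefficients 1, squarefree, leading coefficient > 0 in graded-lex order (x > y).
The degree is 2 — a generic line meets the curve in up to 2 points.
Observable constraints: no y-intercept at any integer in the box; it misses every integer gridline on the x-axis.
Solving for integer coefficients yields p as stated.

3*x*y + y^2 - 2*y + 3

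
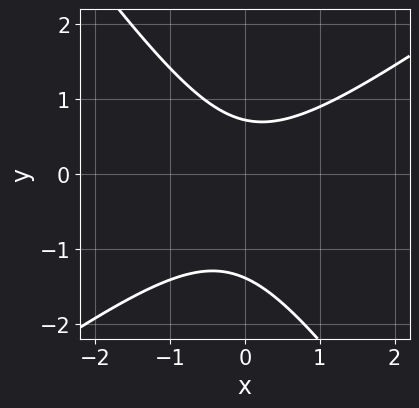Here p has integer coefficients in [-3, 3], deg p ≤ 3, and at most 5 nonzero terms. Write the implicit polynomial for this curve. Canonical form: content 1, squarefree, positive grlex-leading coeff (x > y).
1. Degree: the shape is more complex than any degree-1 curve, so deg p = 2.
2. Checking where it meets the axes: it misses every integer gridline on the x-axis.
3. Assembling these constraints gives the stated polynomial.

3*x^2 - 2*x*y - 3*y^2 - 2*y + 3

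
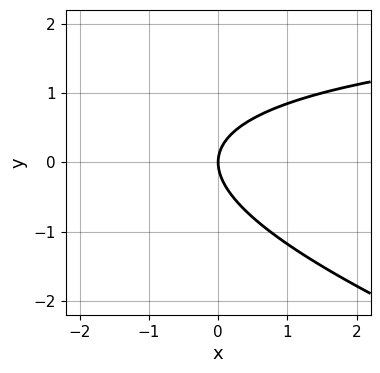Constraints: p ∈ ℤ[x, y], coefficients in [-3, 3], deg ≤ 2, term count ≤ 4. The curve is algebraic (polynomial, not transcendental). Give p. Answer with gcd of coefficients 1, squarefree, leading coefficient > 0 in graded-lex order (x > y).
x*y + 3*y^2 - 3*x

First, deg p = 2.
Then, against the integer gridlines: it crosses the x-axis at the gridline x = 0; it crosses the y-axis at the gridline y = 0.
Finally, fitting integer coefficients to these (and the overall shape) gives p.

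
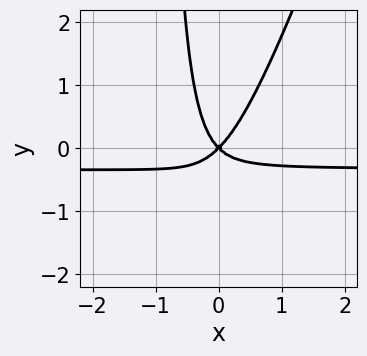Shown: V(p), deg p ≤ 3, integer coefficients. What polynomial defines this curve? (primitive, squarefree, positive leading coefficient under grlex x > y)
First, deg p = 3.
Then, reading off the gridlines: one x-axis crossing is at x = 0; it crosses the y-axis at the gridline y = 0.
Finally, fitting integer coefficients to these (and the overall shape) gives p.

3*x^2*y - x*y^2 + x^2 - y^2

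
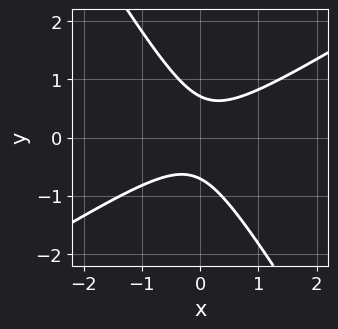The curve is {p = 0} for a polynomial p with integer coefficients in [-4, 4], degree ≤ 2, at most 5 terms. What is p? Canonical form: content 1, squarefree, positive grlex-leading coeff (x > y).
1. The degree is 2 — a generic line meets the curve in up to 2 points.
2. Against the integer gridlines: it misses every integer gridline on the x-axis.
3. Matching integer coefficients to the picture gives p.

2*x^2 - 2*x*y - 2*y^2 + 1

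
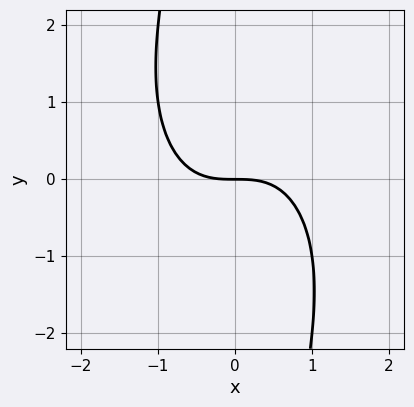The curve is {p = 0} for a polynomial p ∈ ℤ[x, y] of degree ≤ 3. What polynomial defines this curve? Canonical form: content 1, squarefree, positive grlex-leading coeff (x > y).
2*x^3 + x*y^2 + 3*y

(a) Degree: a generic line meets the curve in up to 3 points, so deg p = 3.
(b) Checking where it meets the axes: it meets the y-axis at y = 0 (among the integer gridlines); it crosses the x-axis at the gridline x = 0.
(c) Matching integer coefficients to the picture gives p.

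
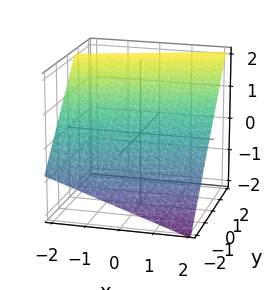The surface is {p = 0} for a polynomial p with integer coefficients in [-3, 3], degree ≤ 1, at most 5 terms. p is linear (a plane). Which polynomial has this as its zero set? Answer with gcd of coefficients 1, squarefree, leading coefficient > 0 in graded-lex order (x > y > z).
x - 3*y + 3*z - 2

(a) Degree: the surface is flat (a plane), so deg p = 1.
(b) Observable constraints: one x-axis crossing is at x = 2.
(c) The integer polynomial consistent with all of this is the stated p.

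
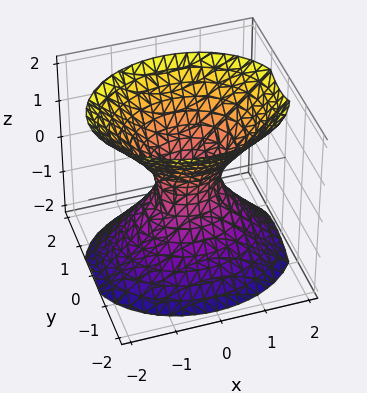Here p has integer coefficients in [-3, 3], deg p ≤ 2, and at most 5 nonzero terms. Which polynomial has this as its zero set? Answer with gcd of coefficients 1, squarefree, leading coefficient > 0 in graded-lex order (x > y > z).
2*x^2 + 3*y^2 - 2*z^2 - 1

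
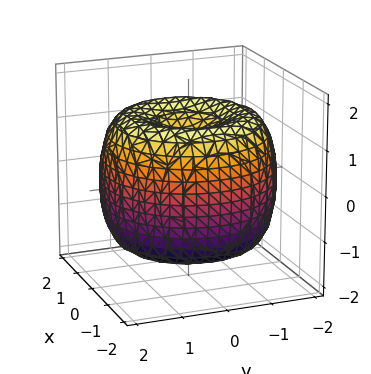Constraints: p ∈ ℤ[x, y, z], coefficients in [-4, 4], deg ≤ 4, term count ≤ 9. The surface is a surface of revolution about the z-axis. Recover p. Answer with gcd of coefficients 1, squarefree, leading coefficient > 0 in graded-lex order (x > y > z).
1. Degree: the shape is more complex than any degree-3 surface, so deg p = 4.
2. By symmetry, every cross-section ⟂ z is a circle, so x, y appear only via x² + y².
3. Against the integer gridlines: the z-axis gridline crossings are at z ∈ {-1, 1}; a circular section at z = -1 has radius between 1 and 2.
4. Solving for integer coefficients yields p as stated.

x^4 + 2*x^2*y^2 + y^4 - 3*x^2 - 3*y^2 + 2*z^2 - 2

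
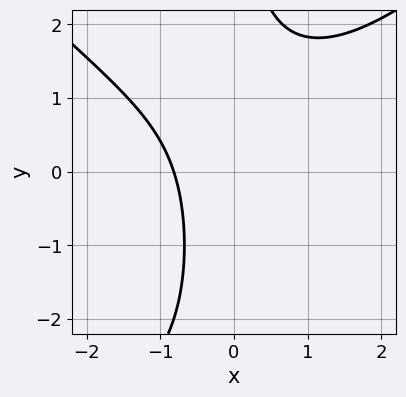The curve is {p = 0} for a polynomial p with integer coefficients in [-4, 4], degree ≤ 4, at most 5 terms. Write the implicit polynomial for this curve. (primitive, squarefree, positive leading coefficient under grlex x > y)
First, deg p = 3.
Next, from the visible intercepts: it misses every integer gridline on the y-axis.
Finally, putting this together gives p.

x^3 - x*y^2 - 2*x*y + 3*x + 3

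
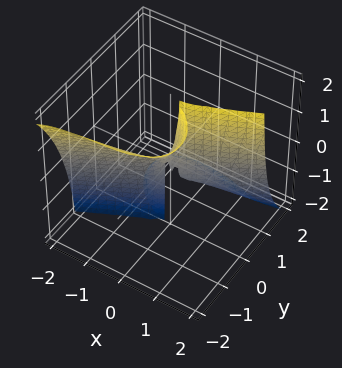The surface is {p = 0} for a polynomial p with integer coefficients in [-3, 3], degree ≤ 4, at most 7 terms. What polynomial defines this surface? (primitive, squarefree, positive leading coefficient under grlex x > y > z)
x^3 - x^2*y - 3*y^3 - 3*y^2*z - x*y

The degree is 3 — the shape is more complex than any degree-2 surface.
Observable constraints: it meets the y-axis at y = 0 (among the integer gridlines); it meets the x-axis at x = 0 (among the integer gridlines).
These observations pin down the coefficients.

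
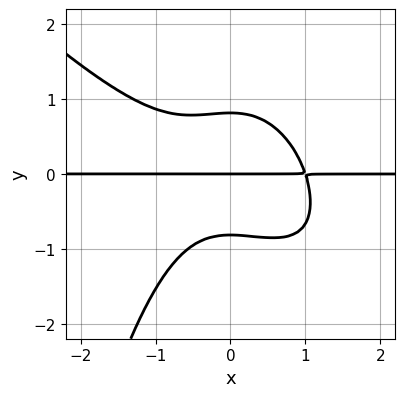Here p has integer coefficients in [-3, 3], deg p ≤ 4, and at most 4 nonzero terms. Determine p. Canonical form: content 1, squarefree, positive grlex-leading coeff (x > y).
2*x^3*y + 2*x^2*y^2 + 3*y^3 - 2*y

(a) Degree: no degree-3 curve has this shape, so deg p = 4.
(b) Checking where it meets the axes: one y-axis crossing is at y = 0; every point of the x-axis in the box is on the curve.
(c) These observations pin down the coefficients.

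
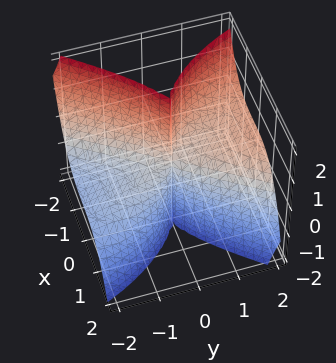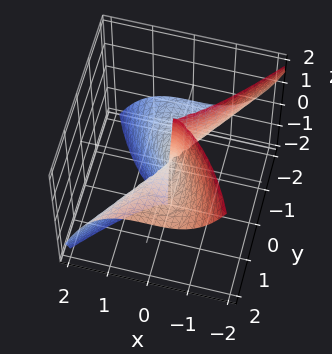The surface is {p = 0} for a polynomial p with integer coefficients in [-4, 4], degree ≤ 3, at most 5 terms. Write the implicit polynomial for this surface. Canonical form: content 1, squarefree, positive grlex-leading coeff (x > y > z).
1. The degree is 3 — a generic line meets the surface in up to 3 points.
2. Checking where it meets the axes: every point of the z-axis in the box is on the surface; it meets the y-axis at y = 0 (among the integer gridlines); one x-axis crossing is at x = 0.
3. Together with the visible shape, these determine p as stated.

3*x^3 - y^3 + 3*y^2*z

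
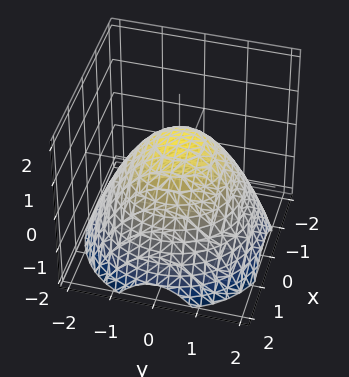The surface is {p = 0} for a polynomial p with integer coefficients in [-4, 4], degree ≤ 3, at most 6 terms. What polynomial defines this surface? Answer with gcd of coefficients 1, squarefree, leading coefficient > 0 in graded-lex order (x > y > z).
First, degree: the shape is more complex than any degree-1 surface, so deg p = 2.
Then, symmetry: the z-axis is an axis of rotation, so x and y enter only as x² + y².
Next, checking where it meets the axes: a circular section at z = 0 has radius between 1 and 2; one z-axis crossing is at z = 1.
Finally, fitting integer coefficients to these (and the overall shape) gives p.

2*x^2 + 2*y^2 + 3*z - 3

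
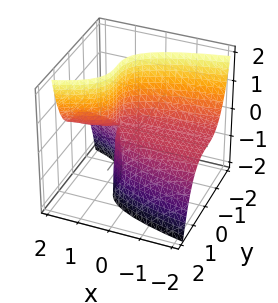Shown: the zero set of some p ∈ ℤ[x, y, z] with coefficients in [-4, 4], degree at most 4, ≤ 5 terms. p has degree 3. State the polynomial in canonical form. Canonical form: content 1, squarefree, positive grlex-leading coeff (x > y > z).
3*y^3 - 3*x*z + 2*z

(a) The degree is 3 — no degree-2 surface has this shape.
(b) From the visible intercepts: the visible x-axis segment lies entirely on the surface; it crosses the z-axis at the gridline z = 0; it crosses the y-axis at the gridline y = 0.
(c) Assembling these constraints gives the stated polynomial.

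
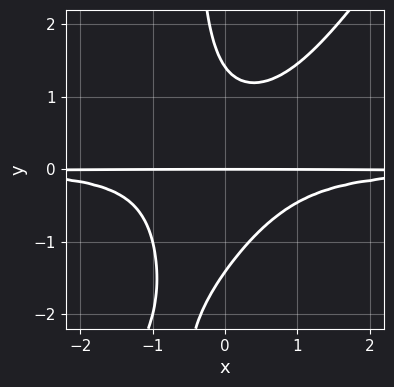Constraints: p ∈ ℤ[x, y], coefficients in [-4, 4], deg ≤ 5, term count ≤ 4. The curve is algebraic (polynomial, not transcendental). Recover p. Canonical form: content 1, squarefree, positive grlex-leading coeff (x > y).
1. deg p = 4.
2. Checking where it meets the axes: it crosses the y-axis at the gridline y = 0; the visible x-axis segment lies entirely on the curve.
3. Solving for integer coefficients yields p as stated.

3*x^2*y^2 - 2*x*y^3 - y^3 + 2*y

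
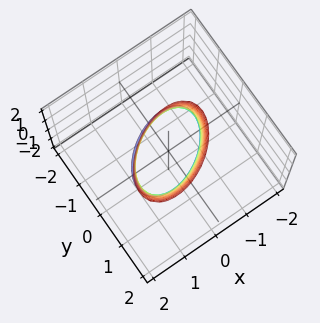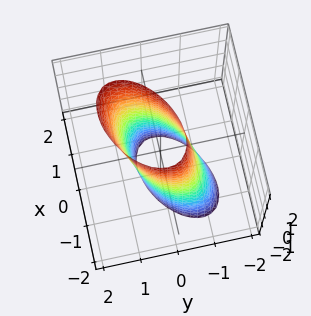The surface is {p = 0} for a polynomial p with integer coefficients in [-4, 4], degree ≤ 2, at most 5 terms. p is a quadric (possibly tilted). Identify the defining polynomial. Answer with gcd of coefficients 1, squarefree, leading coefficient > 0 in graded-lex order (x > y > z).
2*x^2 - 2*x*y + 3*y^2 - y*z - 2

(a) The degree is 2 — no degree-1 surface has this shape.
(b) From the visible intercepts: the x-axis gridline crossings are at x ∈ {-1, 1}; no z-intercept at any integer in the box.
(c) Matching integer coefficients to the picture gives p.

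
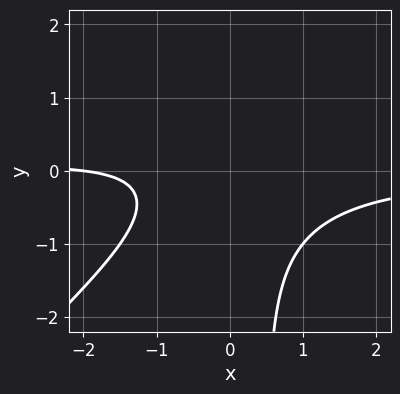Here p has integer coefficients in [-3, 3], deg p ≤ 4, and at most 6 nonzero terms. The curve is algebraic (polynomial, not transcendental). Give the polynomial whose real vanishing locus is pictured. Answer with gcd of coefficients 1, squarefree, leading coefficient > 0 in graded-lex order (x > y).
First, deg p = 3.
Then, reading off the gridlines: it meets the x-axis at x = -2 (among the integer gridlines); no y-intercept at any integer in the box.
Finally, these observations pin down the coefficients.

2*x^2*y - 2*x*y^2 + y^2 + x + 2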